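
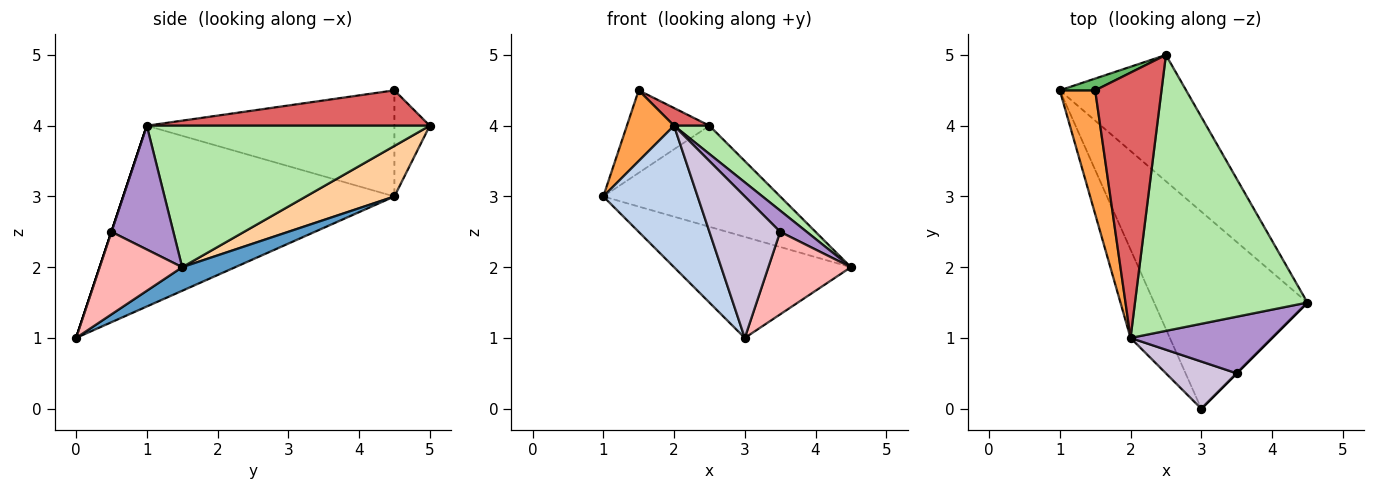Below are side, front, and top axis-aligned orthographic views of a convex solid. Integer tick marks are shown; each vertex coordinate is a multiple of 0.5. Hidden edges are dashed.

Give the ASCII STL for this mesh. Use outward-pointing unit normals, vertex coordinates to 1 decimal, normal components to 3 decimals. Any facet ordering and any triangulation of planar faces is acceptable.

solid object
 facet normal 0.136 0.452 -0.882
  outer loop
   vertex 3.0 0.0 1.0
   vertex 1.0 4.5 3.0
   vertex 4.5 1.5 2.0
  endloop
 endfacet
 facet normal -0.925 -0.322 -0.201
  outer loop
   vertex 2.0 1.0 4.0
   vertex 1.0 4.5 3.0
   vertex 3.0 0.0 1.0
  endloop
 endfacet
 facet normal -0.934 -0.178 0.311
  outer loop
   vertex 2.0 1.0 4.0
   vertex 1.5 4.5 4.5
   vertex 1.0 4.5 3.0
  endloop
 endfacet
 facet normal 0.298 0.596 -0.745
  outer loop
   vertex 2.5 5.0 4.0
   vertex 4.5 1.5 2.0
   vertex 1.0 4.5 3.0
  endloop
 endfacet
 facet normal -0.391 0.911 0.130
  outer loop
   vertex 2.5 5.0 4.0
   vertex 1.0 4.5 3.0
   vertex 1.5 4.5 4.5
  endloop
 endfacet
 facet normal 0.632 -0.079 0.771
  outer loop
   vertex 2.5 5.0 4.0
   vertex 2.0 1.0 4.0
   vertex 4.5 1.5 2.0
  endloop
 endfacet
 facet normal 0.470 -0.059 0.881
  outer loop
   vertex 2.5 5.0 4.0
   vertex 1.5 4.5 4.5
   vertex 2.0 1.0 4.0
  endloop
 endfacet
 facet normal 0.707 -0.707 0.000
  outer loop
   vertex 3.5 0.5 2.5
   vertex 3.0 0.0 1.0
   vertex 4.5 1.5 2.0
  endloop
 endfacet
 facet normal 0.634 -0.272 0.724
  outer loop
   vertex 3.5 0.5 2.5
   vertex 4.5 1.5 2.0
   vertex 2.0 1.0 4.0
  endloop
 endfacet
 facet normal 0.000 -0.949 0.316
  outer loop
   vertex 3.5 0.5 2.5
   vertex 2.0 1.0 4.0
   vertex 3.0 0.0 1.0
  endloop
 endfacet
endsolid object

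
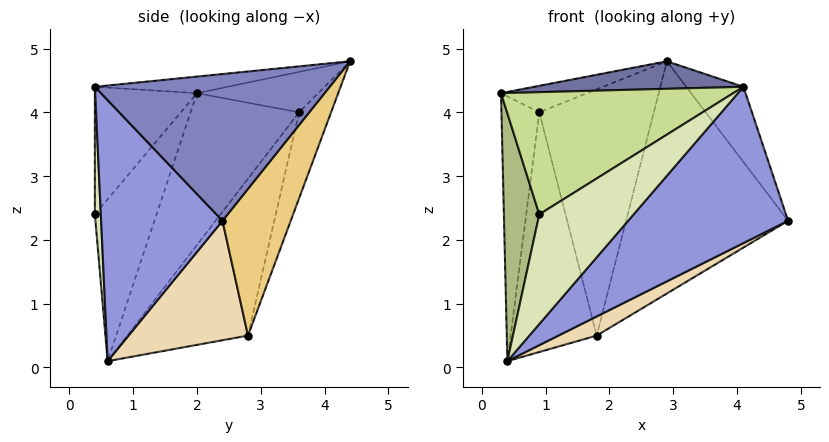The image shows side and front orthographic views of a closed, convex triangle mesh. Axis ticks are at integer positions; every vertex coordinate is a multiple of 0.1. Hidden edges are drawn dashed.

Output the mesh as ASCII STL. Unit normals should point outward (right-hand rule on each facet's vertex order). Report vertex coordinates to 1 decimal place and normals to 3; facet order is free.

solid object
 facet normal -0.077 -0.122 0.989
  outer loop
   vertex 4.1 0.4 4.4
   vertex 2.9 4.4 4.8
   vertex 0.3 2.0 4.3
  endloop
 endfacet
 facet normal 0.852 0.207 0.481
  outer loop
   vertex 4.1 0.4 4.4
   vertex 4.8 2.4 2.3
   vertex 2.9 4.4 4.8
  endloop
 endfacet
 facet normal 0.528 -0.696 -0.487
  outer loop
   vertex 4.1 0.4 4.4
   vertex 0.4 0.6 0.1
   vertex 4.8 2.4 2.3
  endloop
 endfacet
 facet normal -0.461 0.327 0.825
  outer loop
   vertex 0.9 3.6 4.0
   vertex 0.3 2.0 4.3
   vertex 2.9 4.4 4.8
  endloop
 endfacet
 facet normal -0.936 0.326 -0.131
  outer loop
   vertex 0.9 3.6 4.0
   vertex 0.4 0.6 0.1
   vertex 0.3 2.0 4.3
  endloop
 endfacet
 facet normal -0.858 -0.493 0.144
  outer loop
   vertex 0.9 0.4 2.4
   vertex 0.3 2.0 4.3
   vertex 0.4 0.6 0.1
  endloop
 endfacet
 facet normal -0.338 -0.770 0.541
  outer loop
   vertex 0.9 0.4 2.4
   vertex 4.1 0.4 4.4
   vertex 0.3 2.0 4.3
  endloop
 endfacet
 facet normal 0.062 -0.993 -0.100
  outer loop
   vertex 0.9 0.4 2.4
   vertex 0.4 0.6 0.1
   vertex 4.1 0.4 4.4
  endloop
 endfacet
 facet normal -0.259 0.925 -0.278
  outer loop
   vertex 1.8 2.8 0.5
   vertex 0.9 3.6 4.0
   vertex 2.9 4.4 4.8
  endloop
 endfacet
 facet normal -0.770 0.549 -0.324
  outer loop
   vertex 1.8 2.8 0.5
   vertex 0.4 0.6 0.1
   vertex 0.9 3.6 4.0
  endloop
 endfacet
 facet normal 0.355 0.843 -0.404
  outer loop
   vertex 1.8 2.8 0.5
   vertex 2.9 4.4 4.8
   vertex 4.8 2.4 2.3
  endloop
 endfacet
 facet normal 0.492 -0.158 -0.856
  outer loop
   vertex 1.8 2.8 0.5
   vertex 4.8 2.4 2.3
   vertex 0.4 0.6 0.1
  endloop
 endfacet
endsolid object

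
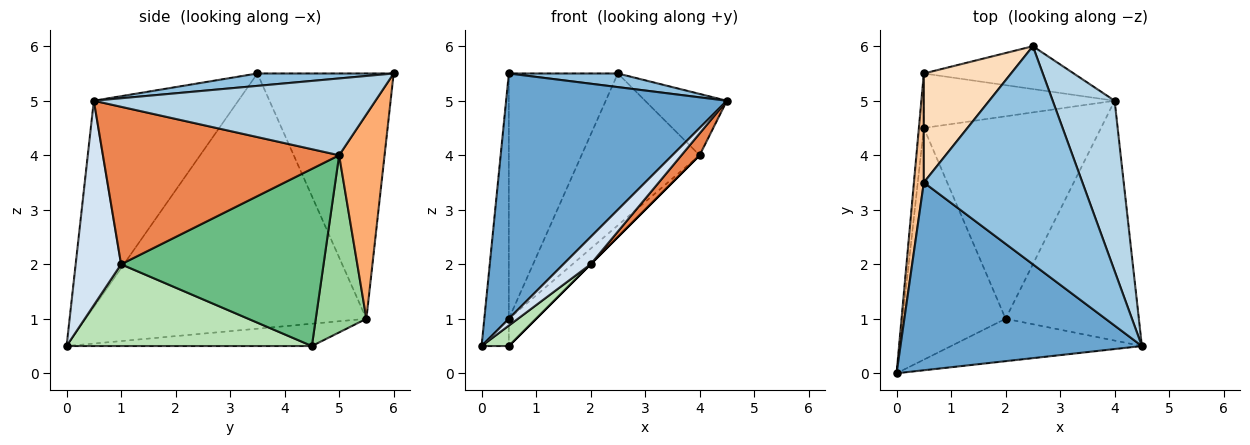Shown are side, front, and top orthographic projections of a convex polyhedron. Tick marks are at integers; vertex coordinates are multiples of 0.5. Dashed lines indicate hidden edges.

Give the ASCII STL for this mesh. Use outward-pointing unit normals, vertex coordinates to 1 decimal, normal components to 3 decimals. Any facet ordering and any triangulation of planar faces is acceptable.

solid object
 facet normal -0.461 -0.705 0.539
  outer loop
   vertex 0.5 3.5 5.5
   vertex 0.0 0.0 0.5
   vertex 4.5 0.5 5.0
  endloop
 endfacet
 facet normal 0.078 -0.062 0.995
  outer loop
   vertex 0.5 3.5 5.5
   vertex 4.5 0.5 5.0
   vertex 2.5 6.0 5.5
  endloop
 endfacet
 facet normal 0.759 0.220 0.612
  outer loop
   vertex 4.0 5.0 4.0
   vertex 2.5 6.0 5.5
   vertex 4.5 0.5 5.0
  endloop
 endfacet
 facet normal 0.669 -0.402 -0.625
  outer loop
   vertex 2.0 1.0 2.0
   vertex 4.5 0.5 5.0
   vertex 0.0 0.0 0.5
  endloop
 endfacet
 facet normal 0.762 -0.059 -0.645
  outer loop
   vertex 2.0 1.0 2.0
   vertex 4.0 5.0 4.0
   vertex 4.5 0.5 5.0
  endloop
 endfacet
 facet normal 0.347 0.903 -0.255
  outer loop
   vertex 0.5 5.5 1.0
   vertex 2.5 6.0 5.5
   vertex 4.0 5.0 4.0
  endloop
 endfacet
 facet normal -0.995 0.087 0.039
  outer loop
   vertex 0.5 5.5 1.0
   vertex 0.0 0.0 0.5
   vertex 0.5 3.5 5.5
  endloop
 endfacet
 facet normal -0.752 0.602 0.268
  outer loop
   vertex 0.5 5.5 1.0
   vertex 0.5 3.5 5.5
   vertex 2.5 6.0 5.5
  endloop
 endfacet
 facet normal 0.707 0.000 -0.707
  outer loop
   vertex 0.5 4.5 0.5
   vertex 4.0 5.0 4.0
   vertex 2.0 1.0 2.0
  endloop
 endfacet
 facet normal 0.639 0.344 -0.688
  outer loop
   vertex 0.5 4.5 0.5
   vertex 0.5 5.5 1.0
   vertex 4.0 5.0 4.0
  endloop
 endfacet
 facet normal 0.620 -0.069 -0.781
  outer loop
   vertex 0.5 4.5 0.5
   vertex 2.0 1.0 2.0
   vertex 0.0 0.0 0.5
  endloop
 endfacet
 facet normal -0.970 0.108 -0.216
  outer loop
   vertex 0.5 4.5 0.5
   vertex 0.0 0.0 0.5
   vertex 0.5 5.5 1.0
  endloop
 endfacet
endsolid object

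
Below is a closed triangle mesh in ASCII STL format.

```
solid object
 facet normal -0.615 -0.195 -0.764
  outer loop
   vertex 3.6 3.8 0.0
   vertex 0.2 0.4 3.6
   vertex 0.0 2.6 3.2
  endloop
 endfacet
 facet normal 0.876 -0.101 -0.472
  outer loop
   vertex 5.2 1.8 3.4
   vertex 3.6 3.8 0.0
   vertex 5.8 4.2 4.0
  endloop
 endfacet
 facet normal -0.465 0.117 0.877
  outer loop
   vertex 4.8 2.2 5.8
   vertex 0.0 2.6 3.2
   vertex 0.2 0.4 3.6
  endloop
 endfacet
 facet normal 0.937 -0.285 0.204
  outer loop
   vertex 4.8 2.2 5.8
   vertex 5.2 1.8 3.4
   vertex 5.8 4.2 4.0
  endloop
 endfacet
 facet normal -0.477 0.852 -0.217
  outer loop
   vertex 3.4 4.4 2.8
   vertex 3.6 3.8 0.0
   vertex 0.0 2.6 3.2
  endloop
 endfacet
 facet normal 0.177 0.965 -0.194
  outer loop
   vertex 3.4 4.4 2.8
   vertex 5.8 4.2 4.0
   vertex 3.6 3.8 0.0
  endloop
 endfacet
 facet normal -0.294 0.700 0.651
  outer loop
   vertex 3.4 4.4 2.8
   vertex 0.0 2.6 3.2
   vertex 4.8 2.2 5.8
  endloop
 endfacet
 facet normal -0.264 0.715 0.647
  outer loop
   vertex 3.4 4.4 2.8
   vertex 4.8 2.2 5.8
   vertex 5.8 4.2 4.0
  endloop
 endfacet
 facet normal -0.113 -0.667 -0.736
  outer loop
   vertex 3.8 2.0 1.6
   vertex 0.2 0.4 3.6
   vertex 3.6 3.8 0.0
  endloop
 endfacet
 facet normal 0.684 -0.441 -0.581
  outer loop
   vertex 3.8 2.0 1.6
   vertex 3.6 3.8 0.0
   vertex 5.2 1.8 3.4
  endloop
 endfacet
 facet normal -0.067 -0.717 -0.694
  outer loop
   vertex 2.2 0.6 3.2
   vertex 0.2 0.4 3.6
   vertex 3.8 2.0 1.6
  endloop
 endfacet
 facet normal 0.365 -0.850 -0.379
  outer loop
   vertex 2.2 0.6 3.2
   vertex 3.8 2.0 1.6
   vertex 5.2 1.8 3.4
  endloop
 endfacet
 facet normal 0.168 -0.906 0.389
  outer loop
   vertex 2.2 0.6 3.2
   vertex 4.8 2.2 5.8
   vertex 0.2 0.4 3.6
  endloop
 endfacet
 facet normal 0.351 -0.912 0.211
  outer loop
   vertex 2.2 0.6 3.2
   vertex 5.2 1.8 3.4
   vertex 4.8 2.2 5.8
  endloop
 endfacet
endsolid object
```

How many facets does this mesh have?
14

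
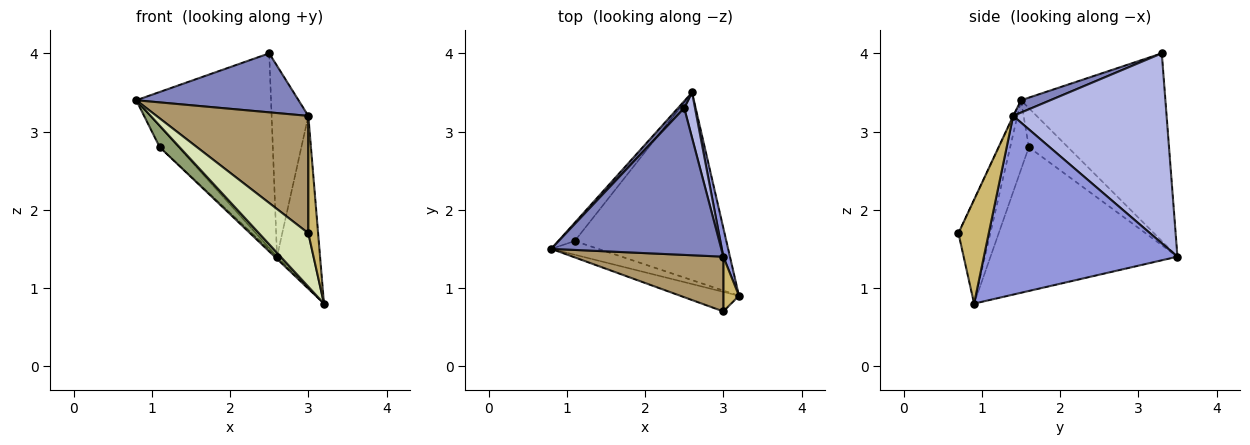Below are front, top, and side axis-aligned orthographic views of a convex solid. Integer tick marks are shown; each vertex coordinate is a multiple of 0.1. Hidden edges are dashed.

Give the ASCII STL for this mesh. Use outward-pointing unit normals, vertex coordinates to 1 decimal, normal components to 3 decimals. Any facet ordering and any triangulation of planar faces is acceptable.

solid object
 facet normal -0.731 0.682 0.024
  outer loop
   vertex 2.5 3.3 4.0
   vertex 2.6 3.5 1.4
   vertex 0.8 1.5 3.4
  endloop
 endfacet
 facet normal 0.067 -0.372 0.926
  outer loop
   vertex 3.0 1.4 3.2
   vertex 2.5 3.3 4.0
   vertex 0.8 1.5 3.4
  endloop
 endfacet
 facet normal 0.976 0.217 0.036
  outer loop
   vertex 3.0 1.4 3.2
   vertex 3.2 0.9 0.8
   vertex 2.6 3.5 1.4
  endloop
 endfacet
 facet normal 0.971 0.232 0.055
  outer loop
   vertex 3.0 1.4 3.2
   vertex 2.6 3.5 1.4
   vertex 2.5 3.3 4.0
  endloop
 endfacet
 facet normal -0.621 -0.661 -0.421
  outer loop
   vertex 1.1 1.6 2.8
   vertex 3.2 0.9 0.8
   vertex 0.8 1.5 3.4
  endloop
 endfacet
 facet normal -0.843 0.405 -0.354
  outer loop
   vertex 1.1 1.6 2.8
   vertex 0.8 1.5 3.4
   vertex 2.6 3.5 1.4
  endloop
 endfacet
 facet normal -0.688 0.009 -0.726
  outer loop
   vertex 1.1 1.6 2.8
   vertex 2.6 3.5 1.4
   vertex 3.2 0.9 0.8
  endloop
 endfacet
 facet normal -0.519 -0.803 -0.294
  outer loop
   vertex 3.0 0.7 1.7
   vertex 0.8 1.5 3.4
   vertex 3.2 0.9 0.8
  endloop
 endfacet
 facet normal -0.003 -0.906 0.423
  outer loop
   vertex 3.0 0.7 1.7
   vertex 3.0 1.4 3.2
   vertex 0.8 1.5 3.4
  endloop
 endfacet
 facet normal 0.942 -0.304 0.142
  outer loop
   vertex 3.0 0.7 1.7
   vertex 3.2 0.9 0.8
   vertex 3.0 1.4 3.2
  endloop
 endfacet
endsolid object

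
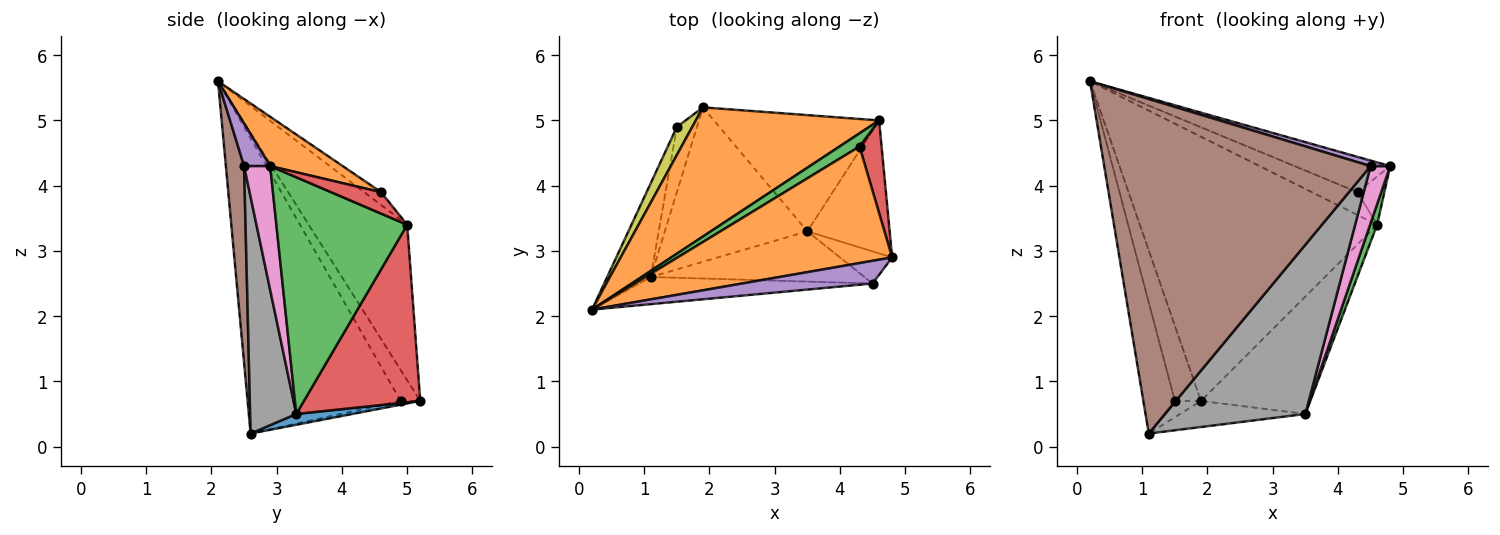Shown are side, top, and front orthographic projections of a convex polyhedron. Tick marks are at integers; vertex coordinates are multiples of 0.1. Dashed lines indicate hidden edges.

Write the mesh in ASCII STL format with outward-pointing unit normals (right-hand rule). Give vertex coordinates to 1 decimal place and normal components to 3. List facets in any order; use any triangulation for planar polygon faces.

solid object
 facet normal 0.074 0.166 -0.983
  outer loop
   vertex 3.5 3.3 0.5
   vertex 1.1 2.6 0.2
   vertex 1.9 5.2 0.7
  endloop
 endfacet
 facet normal -0.349 0.842 0.411
  outer loop
   vertex 4.6 5.0 3.4
   vertex 1.9 5.2 0.7
   vertex 0.2 2.1 5.6
  endloop
 endfacet
 facet normal 0.943 -0.051 -0.328
  outer loop
   vertex 4.6 5.0 3.4
   vertex 4.8 2.9 4.3
   vertex 3.5 3.3 0.5
  endloop
 endfacet
 facet normal 0.603 0.567 -0.561
  outer loop
   vertex 4.6 5.0 3.4
   vertex 3.5 3.3 0.5
   vertex 1.9 5.2 0.7
  endloop
 endfacet
 facet normal 0.301 -0.226 0.926
  outer loop
   vertex 4.5 2.5 4.3
   vertex 4.8 2.9 4.3
   vertex 0.2 2.1 5.6
  endloop
 endfacet
 facet normal 0.068 -0.994 -0.081
  outer loop
   vertex 4.5 2.5 4.3
   vertex 0.2 2.1 5.6
   vertex 1.1 2.6 0.2
  endloop
 endfacet
 facet normal 0.758 -0.569 -0.319
  outer loop
   vertex 4.5 2.5 4.3
   vertex 3.5 3.3 0.5
   vertex 4.8 2.9 4.3
  endloop
 endfacet
 facet normal 0.301 -0.914 -0.272
  outer loop
   vertex 4.5 2.5 4.3
   vertex 1.1 2.6 0.2
   vertex 3.5 3.3 0.5
  endloop
 endfacet
 facet normal -0.575 0.767 0.286
  outer loop
   vertex 1.5 4.9 0.7
   vertex 0.2 2.1 5.6
   vertex 1.9 5.2 0.7
  endloop
 endfacet
 facet normal -0.969 0.200 -0.143
  outer loop
   vertex 1.5 4.9 0.7
   vertex 1.1 2.6 0.2
   vertex 0.2 2.1 5.6
  endloop
 endfacet
 facet normal -0.179 0.239 -0.954
  outer loop
   vertex 1.5 4.9 0.7
   vertex 1.9 5.2 0.7
   vertex 1.1 2.6 0.2
  endloop
 endfacet
 facet normal 0.215 0.283 0.935
  outer loop
   vertex 4.3 4.6 3.9
   vertex 0.2 2.1 5.6
   vertex 4.8 2.9 4.3
  endloop
 endfacet
 facet normal -0.305 0.825 0.477
  outer loop
   vertex 4.3 4.6 3.9
   vertex 4.6 5.0 3.4
   vertex 0.2 2.1 5.6
  endloop
 endfacet
 facet normal 0.653 0.350 0.672
  outer loop
   vertex 4.3 4.6 3.9
   vertex 4.8 2.9 4.3
   vertex 4.6 5.0 3.4
  endloop
 endfacet
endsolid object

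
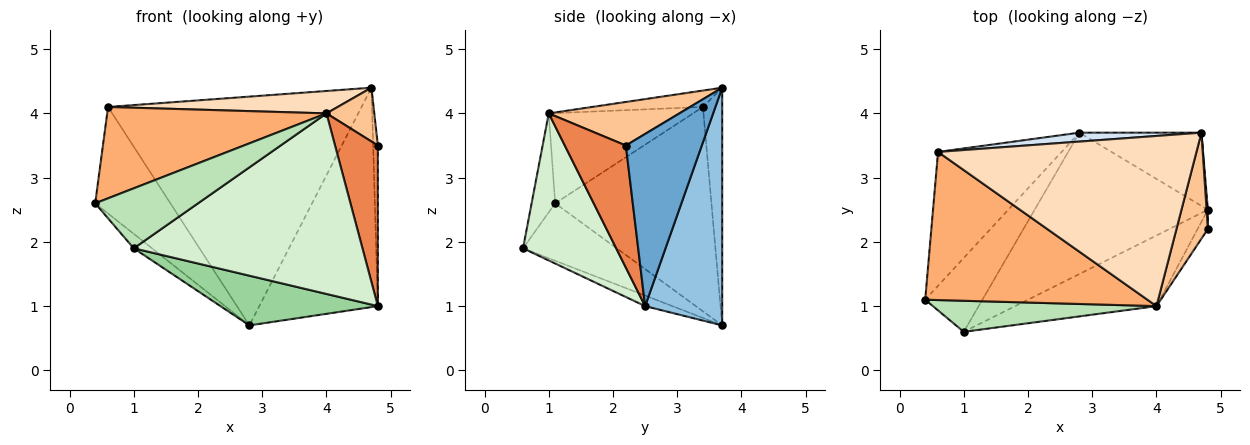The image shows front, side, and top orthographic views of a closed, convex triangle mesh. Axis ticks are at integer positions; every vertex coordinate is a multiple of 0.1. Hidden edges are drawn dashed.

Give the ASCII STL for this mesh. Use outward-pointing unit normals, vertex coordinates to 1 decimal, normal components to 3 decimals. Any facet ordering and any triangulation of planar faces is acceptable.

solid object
 facet normal 0.998 0.062 0.007
  outer loop
   vertex 4.8 2.5 1.0
   vertex 4.7 3.7 4.4
   vertex 4.8 2.2 3.5
  endloop
 endfacet
 facet normal 0.525 0.807 -0.270
  outer loop
   vertex 4.8 2.5 1.0
   vertex 2.8 3.7 0.7
   vertex 4.7 3.7 4.4
  endloop
 endfacet
 facet normal -0.791 0.381 -0.478
  outer loop
   vertex 0.6 3.4 4.1
   vertex 2.8 3.7 0.7
   vertex 0.4 1.1 2.6
  endloop
 endfacet
 facet normal -0.076 0.996 0.039
  outer loop
   vertex 0.6 3.4 4.1
   vertex 4.7 3.7 4.4
   vertex 2.8 3.7 0.7
  endloop
 endfacet
 facet normal 0.817 -0.573 -0.069
  outer loop
   vertex 4.0 1.0 4.0
   vertex 4.8 2.5 1.0
   vertex 4.8 2.2 3.5
  endloop
 endfacet
 facet normal -0.327 -0.496 0.804
  outer loop
   vertex 4.0 1.0 4.0
   vertex 0.6 3.4 4.1
   vertex 0.4 1.1 2.6
  endloop
 endfacet
 facet normal 0.777 -0.285 0.561
  outer loop
   vertex 4.0 1.0 4.0
   vertex 4.8 2.2 3.5
   vertex 4.7 3.7 4.4
  endloop
 endfacet
 facet normal -0.063 -0.130 0.989
  outer loop
   vertex 4.0 1.0 4.0
   vertex 4.7 3.7 4.4
   vertex 0.6 3.4 4.1
  endloop
 endfacet
 facet normal -0.702 0.137 -0.699
  outer loop
   vertex 1.0 0.6 1.9
   vertex 0.4 1.1 2.6
   vertex 2.8 3.7 0.7
  endloop
 endfacet
 facet normal -0.057 -0.331 -0.942
  outer loop
   vertex 1.0 0.6 1.9
   vertex 2.8 3.7 0.7
   vertex 4.8 2.5 1.0
  endloop
 endfacet
 facet normal -0.199 -0.870 0.451
  outer loop
   vertex 1.0 0.6 1.9
   vertex 4.0 1.0 4.0
   vertex 0.4 1.1 2.6
  endloop
 endfacet
 facet normal 0.355 -0.871 -0.341
  outer loop
   vertex 1.0 0.6 1.9
   vertex 4.8 2.5 1.0
   vertex 4.0 1.0 4.0
  endloop
 endfacet
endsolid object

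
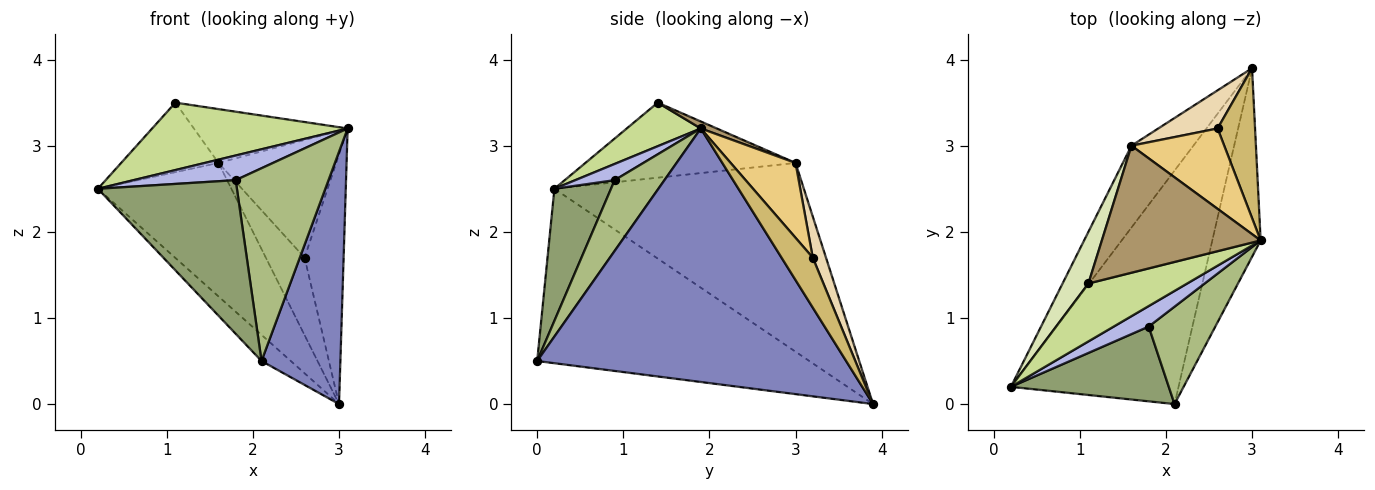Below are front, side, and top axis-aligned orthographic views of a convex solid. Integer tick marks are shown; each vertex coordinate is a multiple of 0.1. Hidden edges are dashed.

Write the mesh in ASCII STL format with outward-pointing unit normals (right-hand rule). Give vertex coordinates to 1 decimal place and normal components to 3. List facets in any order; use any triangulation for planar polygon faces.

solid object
 facet normal -0.719 0.077 -0.691
  outer loop
   vertex 2.1 0.0 0.5
   vertex 0.2 0.2 2.5
   vertex 3.0 3.9 0.0
  endloop
 endfacet
 facet normal 0.953 -0.243 -0.182
  outer loop
   vertex 2.1 0.0 0.5
   vertex 3.0 3.9 0.0
   vertex 3.1 1.9 3.2
  endloop
 endfacet
 facet normal -0.847 0.453 -0.278
  outer loop
   vertex 1.6 3.0 2.8
   vertex 3.0 3.9 0.0
   vertex 0.2 0.2 2.5
  endloop
 endfacet
 facet normal 0.284 -0.737 0.613
  outer loop
   vertex 1.8 0.9 2.6
   vertex 3.1 1.9 3.2
   vertex 0.2 0.2 2.5
  endloop
 endfacet
 facet normal 0.344 -0.844 0.411
  outer loop
   vertex 1.8 0.9 2.6
   vertex 0.2 0.2 2.5
   vertex 2.1 0.0 0.5
  endloop
 endfacet
 facet normal 0.432 -0.805 0.407
  outer loop
   vertex 1.8 0.9 2.6
   vertex 2.1 0.0 0.5
   vertex 3.1 1.9 3.2
  endloop
 endfacet
 facet normal 0.276 -0.729 0.626
  outer loop
   vertex 1.1 1.4 3.5
   vertex 0.2 0.2 2.5
   vertex 3.1 1.9 3.2
  endloop
 endfacet
 facet normal -0.866 0.401 0.298
  outer loop
   vertex 1.1 1.4 3.5
   vertex 1.6 3.0 2.8
   vertex 0.2 0.2 2.5
  endloop
 endfacet
 facet normal 0.041 0.390 0.920
  outer loop
   vertex 1.1 1.4 3.5
   vertex 3.1 1.9 3.2
   vertex 1.6 3.0 2.8
  endloop
 endfacet
 facet normal 0.566 0.707 0.424
  outer loop
   vertex 2.6 3.2 1.7
   vertex 3.1 1.9 3.2
   vertex 3.0 3.9 0.0
  endloop
 endfacet
 facet normal 0.414 0.752 0.513
  outer loop
   vertex 2.6 3.2 1.7
   vertex 1.6 3.0 2.8
   vertex 3.1 1.9 3.2
  endloop
 endfacet
 facet normal 0.293 0.858 0.422
  outer loop
   vertex 2.6 3.2 1.7
   vertex 3.0 3.9 0.0
   vertex 1.6 3.0 2.8
  endloop
 endfacet
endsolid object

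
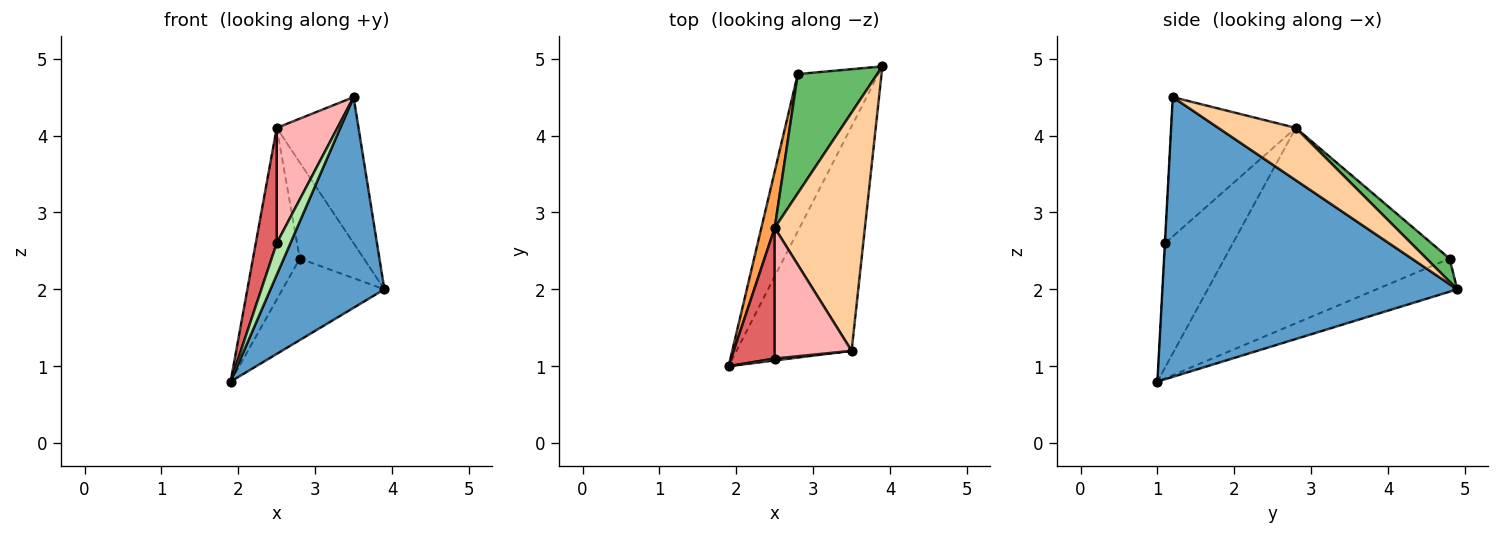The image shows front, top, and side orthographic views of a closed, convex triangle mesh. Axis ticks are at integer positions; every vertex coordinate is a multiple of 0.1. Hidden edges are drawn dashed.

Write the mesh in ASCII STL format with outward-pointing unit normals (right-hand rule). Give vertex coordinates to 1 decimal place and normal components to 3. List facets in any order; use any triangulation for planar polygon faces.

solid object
 facet normal 0.871 -0.336 -0.358
  outer loop
   vertex 3.5 1.2 4.5
   vertex 1.9 1.0 0.8
   vertex 3.9 4.9 2.0
  endloop
 endfacet
 facet normal -0.343 0.432 -0.834
  outer loop
   vertex 2.8 4.8 2.4
   vertex 3.9 4.9 2.0
   vertex 1.9 1.0 0.8
  endloop
 endfacet
 facet normal -0.977 0.203 0.067
  outer loop
   vertex 2.5 2.8 4.1
   vertex 2.8 4.8 2.4
   vertex 1.9 1.0 0.8
  endloop
 endfacet
 facet normal 0.444 0.468 0.764
  outer loop
   vertex 2.5 2.8 4.1
   vertex 3.5 1.2 4.5
   vertex 3.9 4.9 2.0
  endloop
 endfacet
 facet normal 0.220 0.612 0.759
  outer loop
   vertex 2.5 2.8 4.1
   vertex 3.9 4.9 2.0
   vertex 2.8 4.8 2.4
  endloop
 endfacet
 facet normal -0.015 -0.998 0.060
  outer loop
   vertex 2.5 1.1 2.6
   vertex 1.9 1.0 0.8
   vertex 3.5 1.2 4.5
  endloop
 endfacet
 facet normal -0.906 -0.280 0.318
  outer loop
   vertex 2.5 1.1 2.6
   vertex 2.5 2.8 4.1
   vertex 1.9 1.0 0.8
  endloop
 endfacet
 facet normal -0.805 -0.392 0.445
  outer loop
   vertex 2.5 1.1 2.6
   vertex 3.5 1.2 4.5
   vertex 2.5 2.8 4.1
  endloop
 endfacet
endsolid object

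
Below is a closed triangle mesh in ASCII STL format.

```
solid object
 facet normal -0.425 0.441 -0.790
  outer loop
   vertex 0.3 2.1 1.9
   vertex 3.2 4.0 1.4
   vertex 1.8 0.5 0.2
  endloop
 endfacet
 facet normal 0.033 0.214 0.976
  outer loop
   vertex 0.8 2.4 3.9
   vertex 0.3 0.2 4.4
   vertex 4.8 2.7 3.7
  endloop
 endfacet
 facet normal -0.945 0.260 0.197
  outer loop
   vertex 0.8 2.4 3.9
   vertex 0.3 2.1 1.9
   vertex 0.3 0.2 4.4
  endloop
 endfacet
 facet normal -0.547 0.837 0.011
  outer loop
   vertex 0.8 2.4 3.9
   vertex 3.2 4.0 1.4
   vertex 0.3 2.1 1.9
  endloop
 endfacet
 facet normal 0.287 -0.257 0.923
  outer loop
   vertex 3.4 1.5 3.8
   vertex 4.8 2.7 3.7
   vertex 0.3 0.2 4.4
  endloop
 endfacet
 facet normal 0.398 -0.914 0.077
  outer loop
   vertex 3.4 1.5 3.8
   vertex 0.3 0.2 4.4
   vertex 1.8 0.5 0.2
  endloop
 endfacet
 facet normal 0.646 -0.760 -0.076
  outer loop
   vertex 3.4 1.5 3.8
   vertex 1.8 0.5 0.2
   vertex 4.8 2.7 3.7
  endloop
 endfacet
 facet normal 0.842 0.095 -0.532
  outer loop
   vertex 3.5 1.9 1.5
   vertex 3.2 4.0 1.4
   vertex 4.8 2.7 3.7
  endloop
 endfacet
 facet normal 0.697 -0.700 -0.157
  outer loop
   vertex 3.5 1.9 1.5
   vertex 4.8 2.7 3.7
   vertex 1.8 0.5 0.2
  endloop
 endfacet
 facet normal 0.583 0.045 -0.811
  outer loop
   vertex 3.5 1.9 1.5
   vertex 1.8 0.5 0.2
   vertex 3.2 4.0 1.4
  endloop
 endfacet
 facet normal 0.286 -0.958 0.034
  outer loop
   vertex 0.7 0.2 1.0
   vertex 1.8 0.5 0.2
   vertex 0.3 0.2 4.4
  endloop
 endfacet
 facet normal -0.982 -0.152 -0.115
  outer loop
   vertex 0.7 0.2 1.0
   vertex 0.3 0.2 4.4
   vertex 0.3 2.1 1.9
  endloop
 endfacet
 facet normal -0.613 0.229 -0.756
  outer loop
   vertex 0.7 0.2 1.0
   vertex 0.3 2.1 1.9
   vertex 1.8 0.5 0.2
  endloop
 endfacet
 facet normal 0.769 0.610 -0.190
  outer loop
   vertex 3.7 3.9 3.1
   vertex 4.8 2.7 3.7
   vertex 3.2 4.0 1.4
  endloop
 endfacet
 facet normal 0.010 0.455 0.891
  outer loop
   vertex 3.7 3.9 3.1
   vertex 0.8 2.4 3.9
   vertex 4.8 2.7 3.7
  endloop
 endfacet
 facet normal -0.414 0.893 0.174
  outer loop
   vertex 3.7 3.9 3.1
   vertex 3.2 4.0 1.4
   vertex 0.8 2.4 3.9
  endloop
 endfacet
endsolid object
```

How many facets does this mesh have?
16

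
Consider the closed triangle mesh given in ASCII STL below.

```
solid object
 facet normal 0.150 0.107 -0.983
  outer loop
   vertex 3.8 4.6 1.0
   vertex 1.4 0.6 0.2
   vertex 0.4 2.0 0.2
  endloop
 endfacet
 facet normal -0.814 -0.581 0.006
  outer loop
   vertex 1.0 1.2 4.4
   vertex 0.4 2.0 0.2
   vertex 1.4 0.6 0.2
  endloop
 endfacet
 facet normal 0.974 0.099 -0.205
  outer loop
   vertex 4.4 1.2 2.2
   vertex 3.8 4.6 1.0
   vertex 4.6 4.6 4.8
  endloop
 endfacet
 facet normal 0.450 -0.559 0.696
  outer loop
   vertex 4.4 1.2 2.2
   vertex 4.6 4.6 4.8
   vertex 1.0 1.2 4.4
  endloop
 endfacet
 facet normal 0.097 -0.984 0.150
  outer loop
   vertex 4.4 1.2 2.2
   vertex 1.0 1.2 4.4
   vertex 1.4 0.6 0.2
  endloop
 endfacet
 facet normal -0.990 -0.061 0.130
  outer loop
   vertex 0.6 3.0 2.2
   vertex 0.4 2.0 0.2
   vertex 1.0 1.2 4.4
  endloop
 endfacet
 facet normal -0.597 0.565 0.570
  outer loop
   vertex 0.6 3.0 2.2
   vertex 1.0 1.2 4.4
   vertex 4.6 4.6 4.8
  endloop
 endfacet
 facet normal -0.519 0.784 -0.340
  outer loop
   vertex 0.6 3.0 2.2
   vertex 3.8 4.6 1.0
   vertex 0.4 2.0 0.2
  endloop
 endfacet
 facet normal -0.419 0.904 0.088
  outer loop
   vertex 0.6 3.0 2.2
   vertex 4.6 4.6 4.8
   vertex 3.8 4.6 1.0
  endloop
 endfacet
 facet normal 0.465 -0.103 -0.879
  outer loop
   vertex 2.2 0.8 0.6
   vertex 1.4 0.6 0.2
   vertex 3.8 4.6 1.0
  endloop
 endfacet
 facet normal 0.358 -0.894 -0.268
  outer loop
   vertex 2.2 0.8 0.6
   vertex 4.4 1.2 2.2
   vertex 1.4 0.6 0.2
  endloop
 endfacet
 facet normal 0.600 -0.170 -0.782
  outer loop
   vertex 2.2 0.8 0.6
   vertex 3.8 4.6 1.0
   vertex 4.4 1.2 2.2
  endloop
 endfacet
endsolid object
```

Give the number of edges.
18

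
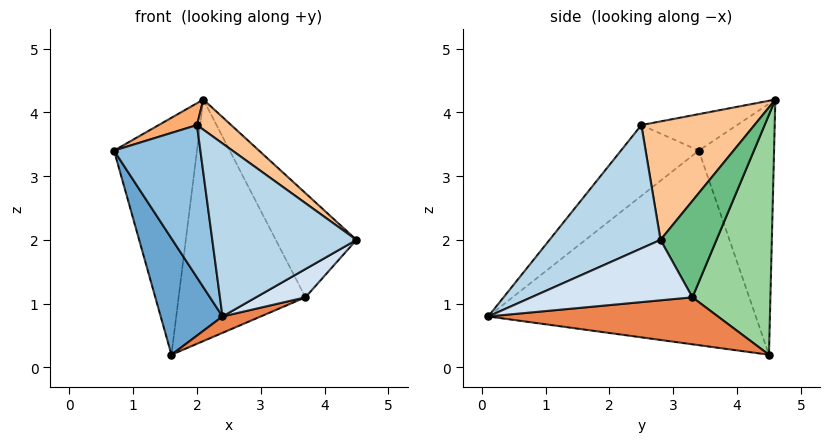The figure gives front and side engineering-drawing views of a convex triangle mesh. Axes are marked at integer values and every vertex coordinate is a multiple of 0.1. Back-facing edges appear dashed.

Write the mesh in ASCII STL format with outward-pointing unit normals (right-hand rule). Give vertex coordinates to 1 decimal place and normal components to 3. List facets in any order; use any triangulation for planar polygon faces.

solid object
 facet normal -0.919 -0.212 -0.332
  outer loop
   vertex 1.6 4.5 0.2
   vertex 2.4 0.1 0.8
   vertex 0.7 3.4 3.4
  endloop
 endfacet
 facet normal -0.598 -0.663 0.451
  outer loop
   vertex 2.0 2.5 3.8
   vertex 0.7 3.4 3.4
   vertex 2.4 0.1 0.8
  endloop
 endfacet
 facet normal 0.496 -0.644 0.582
  outer loop
   vertex 2.0 2.5 3.8
   vertex 2.4 0.1 0.8
   vertex 4.5 2.8 2.0
  endloop
 endfacet
 facet normal 0.672 -0.206 -0.712
  outer loop
   vertex 3.7 3.3 1.1
   vertex 4.5 2.8 2.0
   vertex 2.4 0.1 0.8
  endloop
 endfacet
 facet normal 0.364 -0.061 -0.930
  outer loop
   vertex 3.7 3.3 1.1
   vertex 2.4 0.1 0.8
   vertex 1.6 4.5 0.2
  endloop
 endfacet
 facet normal -0.387 -0.155 0.909
  outer loop
   vertex 2.1 4.6 4.2
   vertex 0.7 3.4 3.4
   vertex 2.0 2.5 3.8
  endloop
 endfacet
 facet normal 0.589 -0.178 0.788
  outer loop
   vertex 2.1 4.6 4.2
   vertex 2.0 2.5 3.8
   vertex 4.5 2.8 2.0
  endloop
 endfacet
 facet normal -0.671 0.739 0.065
  outer loop
   vertex 2.1 4.6 4.2
   vertex 1.6 4.5 0.2
   vertex 0.7 3.4 3.4
  endloop
 endfacet
 facet normal 0.569 0.821 -0.050
  outer loop
   vertex 2.1 4.6 4.2
   vertex 4.5 2.8 2.0
   vertex 3.7 3.3 1.1
  endloop
 endfacet
 facet normal 0.522 0.849 -0.086
  outer loop
   vertex 2.1 4.6 4.2
   vertex 3.7 3.3 1.1
   vertex 1.6 4.5 0.2
  endloop
 endfacet
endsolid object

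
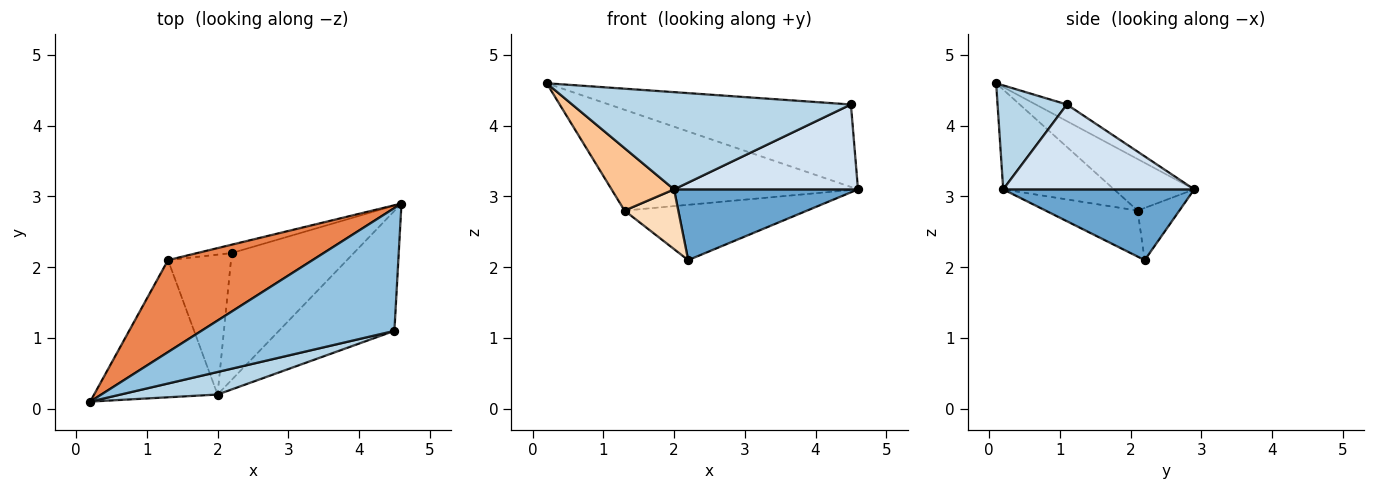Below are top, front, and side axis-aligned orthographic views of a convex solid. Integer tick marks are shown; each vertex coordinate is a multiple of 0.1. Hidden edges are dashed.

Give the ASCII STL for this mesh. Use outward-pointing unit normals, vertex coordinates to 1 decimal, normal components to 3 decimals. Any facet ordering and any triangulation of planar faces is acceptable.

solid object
 facet normal 0.451 -0.435 -0.779
  outer loop
   vertex 2.0 0.2 3.1
   vertex 2.2 2.2 2.1
   vertex 4.6 2.9 3.1
  endloop
 endfacet
 facet normal -0.072 0.556 0.828
  outer loop
   vertex 4.5 1.1 4.3
   vertex 4.6 2.9 3.1
   vertex 0.2 0.1 4.6
  endloop
 endfacet
 facet normal 0.235 -0.947 0.219
  outer loop
   vertex 4.5 1.1 4.3
   vertex 0.2 0.1 4.6
   vertex 2.0 0.2 3.1
  endloop
 endfacet
 facet normal 0.514 -0.495 -0.700
  outer loop
   vertex 4.5 1.1 4.3
   vertex 2.0 0.2 3.1
   vertex 4.6 2.9 3.1
  endloop
 endfacet
 facet normal -0.234 0.718 0.655
  outer loop
   vertex 1.3 2.1 2.8
   vertex 0.2 0.1 4.6
   vertex 4.6 2.9 3.1
  endloop
 endfacet
 facet normal -0.221 0.964 -0.146
  outer loop
   vertex 1.3 2.1 2.8
   vertex 4.6 2.9 3.1
   vertex 2.2 2.2 2.1
  endloop
 endfacet
 facet normal -0.592 -0.334 -0.733
  outer loop
   vertex 1.3 2.1 2.8
   vertex 2.0 0.2 3.1
   vertex 0.2 0.1 4.6
  endloop
 endfacet
 facet normal -0.558 -0.326 -0.763
  outer loop
   vertex 1.3 2.1 2.8
   vertex 2.2 2.2 2.1
   vertex 2.0 0.2 3.1
  endloop
 endfacet
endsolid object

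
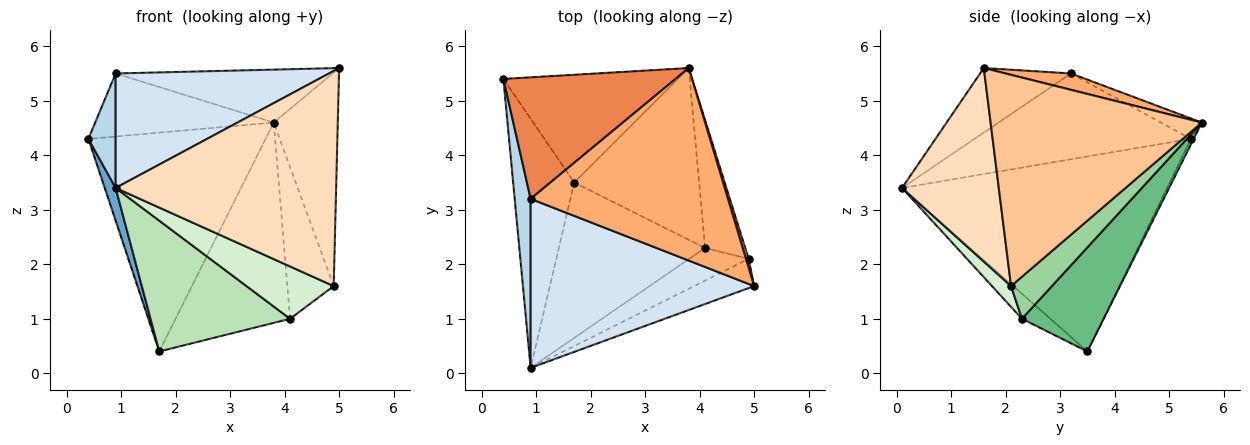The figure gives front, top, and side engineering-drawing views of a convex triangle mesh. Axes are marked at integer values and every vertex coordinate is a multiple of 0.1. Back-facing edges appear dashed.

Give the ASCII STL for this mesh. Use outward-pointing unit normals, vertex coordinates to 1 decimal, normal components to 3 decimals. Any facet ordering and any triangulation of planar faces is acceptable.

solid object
 facet normal -0.954 -0.039 -0.299
  outer loop
   vertex 1.7 3.5 0.4
   vertex 0.9 0.1 3.4
   vertex 0.4 5.4 4.3
  endloop
 endfacet
 facet normal -0.014 0.897 -0.442
  outer loop
   vertex 3.8 5.6 4.6
   vertex 1.7 3.5 0.4
   vertex 0.4 5.4 4.3
  endloop
 endfacet
 facet normal -0.976 -0.123 0.181
  outer loop
   vertex 0.9 3.2 5.5
   vertex 0.4 5.4 4.3
   vertex 0.9 0.1 3.4
  endloop
 endfacet
 facet normal -0.233 -0.545 0.805
  outer loop
   vertex 0.9 3.2 5.5
   vertex 0.9 0.1 3.4
   vertex 5.0 1.6 5.6
  endloop
 endfacet
 facet normal -0.105 0.458 0.883
  outer loop
   vertex 0.9 3.2 5.5
   vertex 3.8 5.6 4.6
   vertex 0.4 5.4 4.3
  endloop
 endfacet
 facet normal 0.080 0.264 0.961
  outer loop
   vertex 0.9 3.2 5.5
   vertex 5.0 1.6 5.6
   vertex 3.8 5.6 4.6
  endloop
 endfacet
 facet normal 0.957 0.290 0.012
  outer loop
   vertex 4.9 2.1 1.6
   vertex 3.8 5.6 4.6
   vertex 5.0 1.6 5.6
  endloop
 endfacet
 facet normal 0.399 -0.909 -0.124
  outer loop
   vertex 4.9 2.1 1.6
   vertex 5.0 1.6 5.6
   vertex 0.9 0.1 3.4
  endloop
 endfacet
 facet normal 0.477 0.667 -0.572
  outer loop
   vertex 4.1 2.3 1.0
   vertex 1.7 3.5 0.4
   vertex 3.8 5.6 4.6
  endloop
 endfacet
 facet normal 0.559 0.634 -0.534
  outer loop
   vertex 4.1 2.3 1.0
   vertex 3.8 5.6 4.6
   vertex 4.9 2.1 1.6
  endloop
 endfacet
 facet normal -0.130 -0.639 -0.758
  outer loop
   vertex 4.1 2.3 1.0
   vertex 0.9 0.1 3.4
   vertex 1.7 3.5 0.4
  endloop
 endfacet
 facet normal 0.182 -0.834 -0.521
  outer loop
   vertex 4.1 2.3 1.0
   vertex 4.9 2.1 1.6
   vertex 0.9 0.1 3.4
  endloop
 endfacet
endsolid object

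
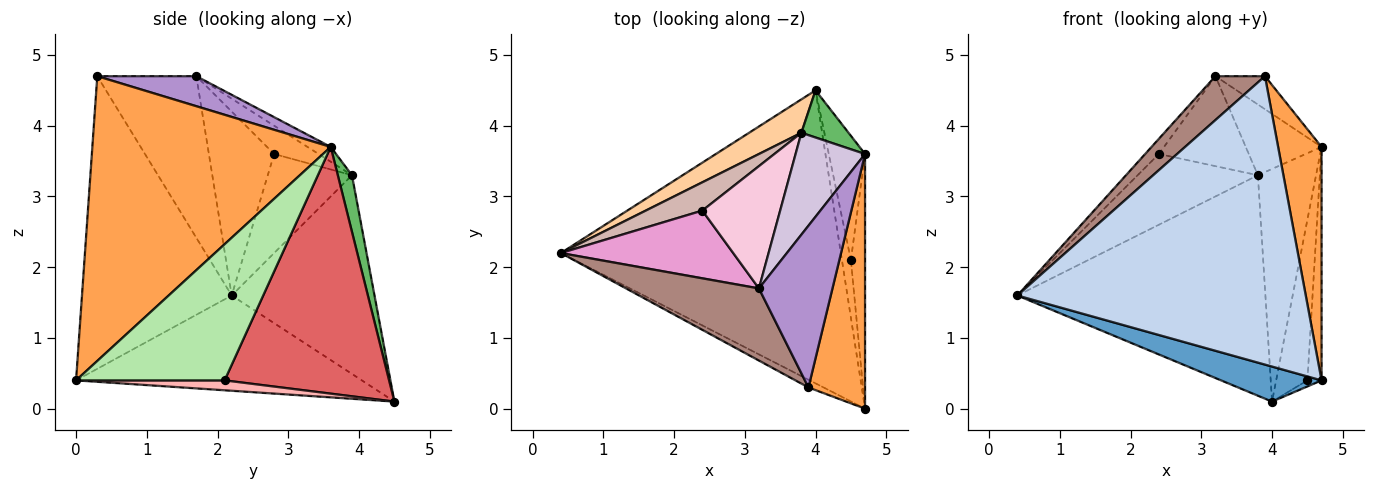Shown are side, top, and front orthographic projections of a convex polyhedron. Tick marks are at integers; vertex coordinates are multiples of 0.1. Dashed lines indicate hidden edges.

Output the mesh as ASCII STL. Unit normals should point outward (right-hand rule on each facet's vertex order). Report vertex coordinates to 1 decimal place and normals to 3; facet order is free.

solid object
 facet normal -0.320 -0.113 -0.941
  outer loop
   vertex 4.0 4.5 0.1
   vertex 4.7 0.0 0.4
   vertex 0.4 2.2 1.6
  endloop
 endfacet
 facet normal -0.461 -0.887 -0.024
  outer loop
   vertex 3.9 0.3 4.7
   vertex 0.4 2.2 1.6
   vertex 4.7 0.0 0.4
  endloop
 endfacet
 facet normal 0.966 -0.176 0.192
  outer loop
   vertex 3.9 0.3 4.7
   vertex 4.7 0.0 0.4
   vertex 4.7 3.6 3.7
  endloop
 endfacet
 facet normal -0.495 0.859 0.130
  outer loop
   vertex 3.8 3.9 3.3
   vertex 4.0 4.5 0.1
   vertex 0.4 2.2 1.6
  endloop
 endfacet
 facet normal 0.232 0.953 0.193
  outer loop
   vertex 3.8 3.9 3.3
   vertex 4.7 3.6 3.7
   vertex 4.0 4.5 0.1
  endloop
 endfacet
 facet normal 0.990 0.094 -0.103
  outer loop
   vertex 4.5 2.1 0.4
   vertex 4.7 3.6 3.7
   vertex 4.7 0.0 0.4
  endloop
 endfacet
 facet normal 0.972 0.185 -0.143
  outer loop
   vertex 4.5 2.1 0.4
   vertex 4.0 4.5 0.1
   vertex 4.7 3.6 3.7
  endloop
 endfacet
 facet normal 0.740 0.070 -0.669
  outer loop
   vertex 4.5 2.1 0.4
   vertex 4.7 0.0 0.4
   vertex 4.0 4.5 0.1
  endloop
 endfacet
 facet normal 0.371 0.186 0.910
  outer loop
   vertex 3.2 1.7 4.7
   vertex 3.9 0.3 4.7
   vertex 4.7 3.6 3.7
  endloop
 endfacet
 facet normal -0.172 0.562 0.809
  outer loop
   vertex 3.2 1.7 4.7
   vertex 4.7 3.6 3.7
   vertex 3.8 3.9 3.3
  endloop
 endfacet
 facet normal -0.720 -0.360 0.593
  outer loop
   vertex 3.2 1.7 4.7
   vertex 0.4 2.2 1.6
   vertex 3.9 0.3 4.7
  endloop
 endfacet
 facet normal -0.545 0.778 0.311
  outer loop
   vertex 2.4 2.8 3.6
   vertex 3.8 3.9 3.3
   vertex 0.4 2.2 1.6
  endloop
 endfacet
 facet normal -0.721 0.151 0.676
  outer loop
   vertex 2.4 2.8 3.6
   vertex 0.4 2.2 1.6
   vertex 3.2 1.7 4.7
  endloop
 endfacet
 facet normal -0.281 0.569 0.773
  outer loop
   vertex 2.4 2.8 3.6
   vertex 3.2 1.7 4.7
   vertex 3.8 3.9 3.3
  endloop
 endfacet
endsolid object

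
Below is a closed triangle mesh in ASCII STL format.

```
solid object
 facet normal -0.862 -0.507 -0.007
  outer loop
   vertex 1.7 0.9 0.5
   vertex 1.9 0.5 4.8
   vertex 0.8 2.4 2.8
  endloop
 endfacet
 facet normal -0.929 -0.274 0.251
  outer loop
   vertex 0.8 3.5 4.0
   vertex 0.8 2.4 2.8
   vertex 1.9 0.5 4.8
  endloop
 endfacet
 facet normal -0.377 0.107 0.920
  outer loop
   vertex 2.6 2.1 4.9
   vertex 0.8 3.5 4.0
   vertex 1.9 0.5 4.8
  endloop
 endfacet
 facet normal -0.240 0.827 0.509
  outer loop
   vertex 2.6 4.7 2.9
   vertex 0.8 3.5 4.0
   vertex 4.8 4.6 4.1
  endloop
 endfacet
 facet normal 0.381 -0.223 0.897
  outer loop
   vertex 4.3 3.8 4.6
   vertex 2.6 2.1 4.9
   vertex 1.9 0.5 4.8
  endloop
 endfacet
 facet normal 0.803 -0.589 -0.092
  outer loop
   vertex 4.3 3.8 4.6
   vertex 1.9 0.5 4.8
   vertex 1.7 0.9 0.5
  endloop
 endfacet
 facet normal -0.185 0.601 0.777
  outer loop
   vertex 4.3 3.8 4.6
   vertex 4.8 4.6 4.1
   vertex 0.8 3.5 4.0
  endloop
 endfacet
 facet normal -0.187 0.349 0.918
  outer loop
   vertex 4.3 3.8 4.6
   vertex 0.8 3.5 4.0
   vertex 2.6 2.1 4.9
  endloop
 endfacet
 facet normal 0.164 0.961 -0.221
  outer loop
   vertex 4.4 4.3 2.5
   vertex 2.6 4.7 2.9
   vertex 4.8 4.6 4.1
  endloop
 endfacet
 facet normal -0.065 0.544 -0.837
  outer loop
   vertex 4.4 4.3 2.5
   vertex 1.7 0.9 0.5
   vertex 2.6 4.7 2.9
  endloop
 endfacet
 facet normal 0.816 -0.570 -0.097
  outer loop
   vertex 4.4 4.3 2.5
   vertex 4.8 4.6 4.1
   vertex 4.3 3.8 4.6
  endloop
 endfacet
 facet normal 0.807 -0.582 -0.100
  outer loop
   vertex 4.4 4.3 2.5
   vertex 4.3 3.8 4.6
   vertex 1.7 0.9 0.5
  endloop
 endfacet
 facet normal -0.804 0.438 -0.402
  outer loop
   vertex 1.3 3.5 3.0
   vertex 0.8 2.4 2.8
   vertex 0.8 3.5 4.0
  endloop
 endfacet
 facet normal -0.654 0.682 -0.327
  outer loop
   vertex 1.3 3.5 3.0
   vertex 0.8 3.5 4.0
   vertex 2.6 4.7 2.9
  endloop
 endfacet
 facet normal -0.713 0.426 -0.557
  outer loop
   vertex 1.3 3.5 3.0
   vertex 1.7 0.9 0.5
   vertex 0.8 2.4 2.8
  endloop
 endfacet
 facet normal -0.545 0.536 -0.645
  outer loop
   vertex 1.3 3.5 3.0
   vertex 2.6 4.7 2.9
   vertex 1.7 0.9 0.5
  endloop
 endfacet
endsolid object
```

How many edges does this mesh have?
24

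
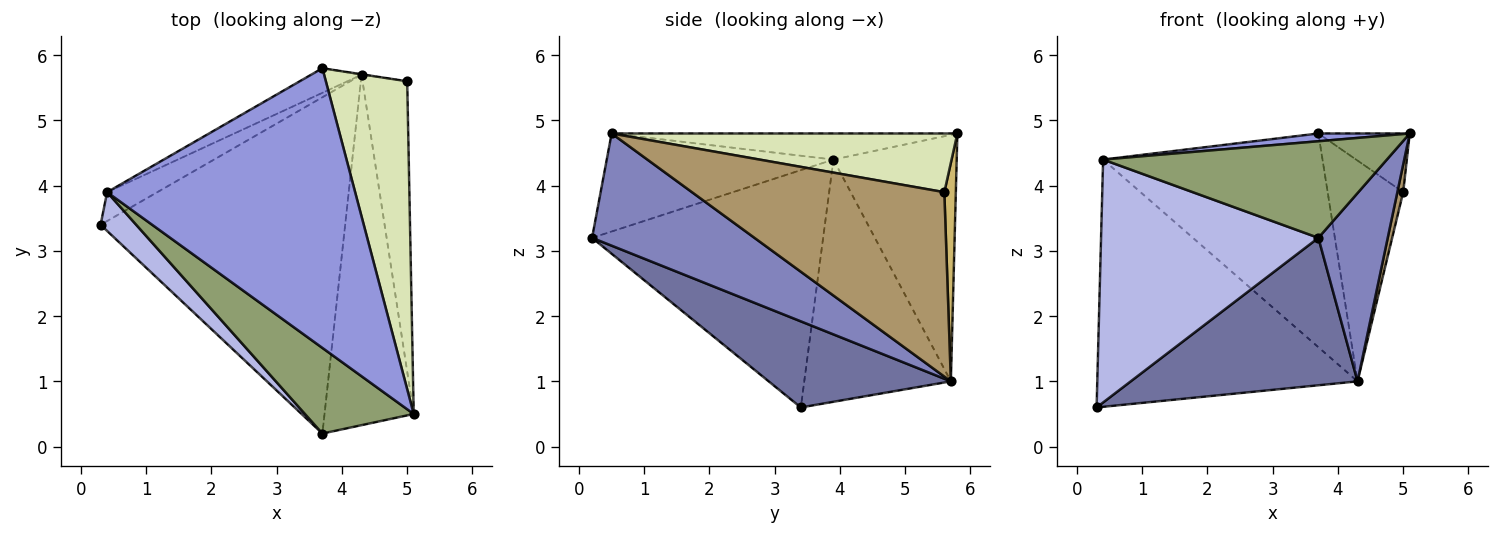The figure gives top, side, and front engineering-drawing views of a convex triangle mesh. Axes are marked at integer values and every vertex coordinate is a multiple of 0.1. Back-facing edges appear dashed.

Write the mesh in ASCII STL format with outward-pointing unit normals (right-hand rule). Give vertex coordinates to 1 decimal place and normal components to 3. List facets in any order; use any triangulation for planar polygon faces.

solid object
 facet normal 0.307 -0.382 -0.872
  outer loop
   vertex 4.3 5.7 1.0
   vertex 3.7 0.2 3.2
   vertex 0.3 3.4 0.6
  endloop
 endfacet
 facet normal 0.742 -0.317 -0.590
  outer loop
   vertex 4.3 5.7 1.0
   vertex 5.1 0.5 4.8
   vertex 3.7 0.2 3.2
  endloop
 endfacet
 facet normal -0.105 -0.028 0.994
  outer loop
   vertex 0.4 3.9 4.4
   vertex 5.1 0.5 4.8
   vertex 3.7 5.8 4.8
  endloop
 endfacet
 facet normal -0.724 -0.681 0.109
  outer loop
   vertex 0.4 3.9 4.4
   vertex 0.3 3.4 0.6
   vertex 3.7 0.2 3.2
  endloop
 endfacet
 facet normal -0.513 -0.642 0.569
  outer loop
   vertex 0.4 3.9 4.4
   vertex 3.7 0.2 3.2
   vertex 5.1 0.5 4.8
  endloop
 endfacet
 facet normal -0.488 0.867 -0.101
  outer loop
   vertex 0.4 3.9 4.4
   vertex 4.3 5.7 1.0
   vertex 0.3 3.4 0.6
  endloop
 endfacet
 facet normal -0.487 0.867 -0.100
  outer loop
   vertex 0.4 3.9 4.4
   vertex 3.7 5.8 4.8
   vertex 4.3 5.7 1.0
  endloop
 endfacet
 facet normal 0.578 0.153 0.801
  outer loop
   vertex 5.0 5.6 3.9
   vertex 3.7 5.8 4.8
   vertex 5.1 0.5 4.8
  endloop
 endfacet
 facet normal 0.972 -0.022 -0.235
  outer loop
   vertex 5.0 5.6 3.9
   vertex 5.1 0.5 4.8
   vertex 4.3 5.7 1.0
  endloop
 endfacet
 facet normal 0.151 0.989 -0.002
  outer loop
   vertex 5.0 5.6 3.9
   vertex 4.3 5.7 1.0
   vertex 3.7 5.8 4.8
  endloop
 endfacet
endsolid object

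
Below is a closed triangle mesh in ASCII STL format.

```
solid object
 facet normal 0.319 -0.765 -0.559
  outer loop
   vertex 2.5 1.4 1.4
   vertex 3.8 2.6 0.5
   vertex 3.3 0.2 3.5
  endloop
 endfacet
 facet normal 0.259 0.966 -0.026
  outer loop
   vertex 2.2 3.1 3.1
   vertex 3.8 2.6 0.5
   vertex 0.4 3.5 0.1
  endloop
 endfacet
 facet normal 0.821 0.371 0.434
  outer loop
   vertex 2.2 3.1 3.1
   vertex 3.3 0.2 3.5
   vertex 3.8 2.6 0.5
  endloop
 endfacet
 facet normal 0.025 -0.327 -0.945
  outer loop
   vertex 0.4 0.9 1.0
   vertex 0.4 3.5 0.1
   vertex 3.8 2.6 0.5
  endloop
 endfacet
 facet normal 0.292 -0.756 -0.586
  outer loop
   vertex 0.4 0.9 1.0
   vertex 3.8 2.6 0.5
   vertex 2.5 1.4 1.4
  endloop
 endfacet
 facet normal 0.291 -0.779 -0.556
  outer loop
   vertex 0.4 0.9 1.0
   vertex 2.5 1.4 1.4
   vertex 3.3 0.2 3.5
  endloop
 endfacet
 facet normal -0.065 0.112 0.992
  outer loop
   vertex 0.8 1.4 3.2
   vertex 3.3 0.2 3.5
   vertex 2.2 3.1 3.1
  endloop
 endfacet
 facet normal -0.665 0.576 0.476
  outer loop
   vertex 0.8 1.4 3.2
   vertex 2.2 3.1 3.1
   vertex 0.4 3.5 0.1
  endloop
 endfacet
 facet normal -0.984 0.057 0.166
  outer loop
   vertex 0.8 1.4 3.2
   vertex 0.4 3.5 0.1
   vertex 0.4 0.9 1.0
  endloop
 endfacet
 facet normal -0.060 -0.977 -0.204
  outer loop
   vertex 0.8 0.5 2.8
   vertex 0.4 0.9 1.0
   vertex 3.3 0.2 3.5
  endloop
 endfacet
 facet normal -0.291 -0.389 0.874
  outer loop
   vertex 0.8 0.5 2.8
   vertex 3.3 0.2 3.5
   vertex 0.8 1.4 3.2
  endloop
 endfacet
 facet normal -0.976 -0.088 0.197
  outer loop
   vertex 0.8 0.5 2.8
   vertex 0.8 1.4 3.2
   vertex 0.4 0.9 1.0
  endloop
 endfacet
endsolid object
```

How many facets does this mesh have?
12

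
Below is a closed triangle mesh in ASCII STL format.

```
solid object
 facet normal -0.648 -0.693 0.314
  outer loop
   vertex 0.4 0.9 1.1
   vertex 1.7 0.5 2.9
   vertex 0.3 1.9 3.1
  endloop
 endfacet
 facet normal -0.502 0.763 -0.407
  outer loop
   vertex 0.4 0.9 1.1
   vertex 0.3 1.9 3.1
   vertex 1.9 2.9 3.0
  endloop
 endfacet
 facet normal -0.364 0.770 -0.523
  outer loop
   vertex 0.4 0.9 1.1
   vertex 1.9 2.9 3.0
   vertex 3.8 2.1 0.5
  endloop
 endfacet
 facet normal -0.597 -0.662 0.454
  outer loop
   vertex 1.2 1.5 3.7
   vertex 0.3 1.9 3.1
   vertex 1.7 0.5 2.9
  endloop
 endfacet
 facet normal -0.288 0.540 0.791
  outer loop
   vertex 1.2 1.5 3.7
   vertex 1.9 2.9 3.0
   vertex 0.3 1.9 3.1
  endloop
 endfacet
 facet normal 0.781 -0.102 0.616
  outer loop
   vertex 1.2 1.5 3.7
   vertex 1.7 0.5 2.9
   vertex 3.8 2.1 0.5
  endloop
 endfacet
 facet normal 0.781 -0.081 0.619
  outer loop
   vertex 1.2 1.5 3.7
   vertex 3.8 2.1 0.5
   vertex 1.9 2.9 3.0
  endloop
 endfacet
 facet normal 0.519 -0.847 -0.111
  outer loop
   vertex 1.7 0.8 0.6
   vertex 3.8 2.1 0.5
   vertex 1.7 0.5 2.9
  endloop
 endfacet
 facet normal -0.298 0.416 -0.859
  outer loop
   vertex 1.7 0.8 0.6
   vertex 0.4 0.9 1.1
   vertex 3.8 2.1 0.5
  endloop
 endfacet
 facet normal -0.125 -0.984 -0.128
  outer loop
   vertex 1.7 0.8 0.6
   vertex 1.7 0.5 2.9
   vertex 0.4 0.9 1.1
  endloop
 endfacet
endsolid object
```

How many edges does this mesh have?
15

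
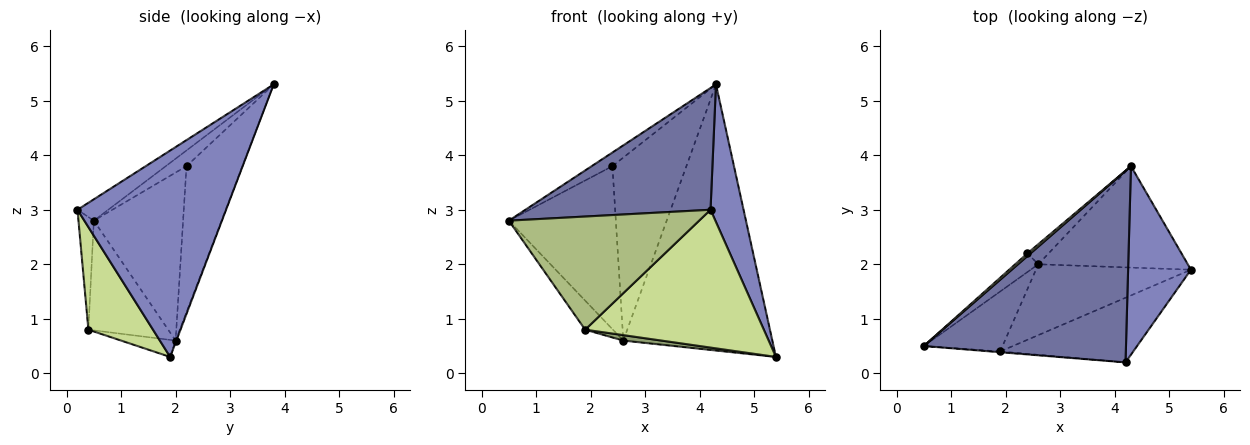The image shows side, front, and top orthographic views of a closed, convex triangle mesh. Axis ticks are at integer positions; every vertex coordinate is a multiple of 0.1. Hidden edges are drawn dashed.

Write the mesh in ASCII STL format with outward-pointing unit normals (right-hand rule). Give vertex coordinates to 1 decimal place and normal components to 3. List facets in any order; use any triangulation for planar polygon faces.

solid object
 facet normal -0.089 -0.535 0.840
  outer loop
   vertex 4.2 0.2 3.0
   vertex 4.3 3.8 5.3
   vertex 0.5 0.5 2.8
  endloop
 endfacet
 facet normal 0.936 -0.208 0.285
  outer loop
   vertex 4.2 0.2 3.0
   vertex 5.4 1.9 0.3
   vertex 4.3 3.8 5.3
  endloop
 endfacet
 facet normal -0.005 0.934 -0.356
  outer loop
   vertex 2.6 2.0 0.6
   vertex 4.3 3.8 5.3
   vertex 5.4 1.9 0.3
  endloop
 endfacet
 facet normal -0.782 0.272 -0.561
  outer loop
   vertex 1.9 0.4 0.8
   vertex 0.5 0.5 2.8
   vertex 2.6 2.0 0.6
  endloop
 endfacet
 facet normal -0.109 -0.076 -0.991
  outer loop
   vertex 1.9 0.4 0.8
   vertex 2.6 2.0 0.6
   vertex 5.4 1.9 0.3
  endloop
 endfacet
 facet normal -0.080 -0.997 -0.006
  outer loop
   vertex 1.9 0.4 0.8
   vertex 4.2 0.2 3.0
   vertex 0.5 0.5 2.8
  endloop
 endfacet
 facet normal 0.311 -0.860 -0.403
  outer loop
   vertex 1.9 0.4 0.8
   vertex 5.4 1.9 0.3
   vertex 4.2 0.2 3.0
  endloop
 endfacet
 facet normal -0.700 0.700 0.140
  outer loop
   vertex 2.4 2.2 3.8
   vertex 0.5 0.5 2.8
   vertex 4.3 3.8 5.3
  endloop
 endfacet
 facet normal -0.638 0.765 -0.088
  outer loop
   vertex 2.4 2.2 3.8
   vertex 2.6 2.0 0.6
   vertex 0.5 0.5 2.8
  endloop
 endfacet
 facet normal -0.601 0.795 -0.087
  outer loop
   vertex 2.4 2.2 3.8
   vertex 4.3 3.8 5.3
   vertex 2.6 2.0 0.6
  endloop
 endfacet
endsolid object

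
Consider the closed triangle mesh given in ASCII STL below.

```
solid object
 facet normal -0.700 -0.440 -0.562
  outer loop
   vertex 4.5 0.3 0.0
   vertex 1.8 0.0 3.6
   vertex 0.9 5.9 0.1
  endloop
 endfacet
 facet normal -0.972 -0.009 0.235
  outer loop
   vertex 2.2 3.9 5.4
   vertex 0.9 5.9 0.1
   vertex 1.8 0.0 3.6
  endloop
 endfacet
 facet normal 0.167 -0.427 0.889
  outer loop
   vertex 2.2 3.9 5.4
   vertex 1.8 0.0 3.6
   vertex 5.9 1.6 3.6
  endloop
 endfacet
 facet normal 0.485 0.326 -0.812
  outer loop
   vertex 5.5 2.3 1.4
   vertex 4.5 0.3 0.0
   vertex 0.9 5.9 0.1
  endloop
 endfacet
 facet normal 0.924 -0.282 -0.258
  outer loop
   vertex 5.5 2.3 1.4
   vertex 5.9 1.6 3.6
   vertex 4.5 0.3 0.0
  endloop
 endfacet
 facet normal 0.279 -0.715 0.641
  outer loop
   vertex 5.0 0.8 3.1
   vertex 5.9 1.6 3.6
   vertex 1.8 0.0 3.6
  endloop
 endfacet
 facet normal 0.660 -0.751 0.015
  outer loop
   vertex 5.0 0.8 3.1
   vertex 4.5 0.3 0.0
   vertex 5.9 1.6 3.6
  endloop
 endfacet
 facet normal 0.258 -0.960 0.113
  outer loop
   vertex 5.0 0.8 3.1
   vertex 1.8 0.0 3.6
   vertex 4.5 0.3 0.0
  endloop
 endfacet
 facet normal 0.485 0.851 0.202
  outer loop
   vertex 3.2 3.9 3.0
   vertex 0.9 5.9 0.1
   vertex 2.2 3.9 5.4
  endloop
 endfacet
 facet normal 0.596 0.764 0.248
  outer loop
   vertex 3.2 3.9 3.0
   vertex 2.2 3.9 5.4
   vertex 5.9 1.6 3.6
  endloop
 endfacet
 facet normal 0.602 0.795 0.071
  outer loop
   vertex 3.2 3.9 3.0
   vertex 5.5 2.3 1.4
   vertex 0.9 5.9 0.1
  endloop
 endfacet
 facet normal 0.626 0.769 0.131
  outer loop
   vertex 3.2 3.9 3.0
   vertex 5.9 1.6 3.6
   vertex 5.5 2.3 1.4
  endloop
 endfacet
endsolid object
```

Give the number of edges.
18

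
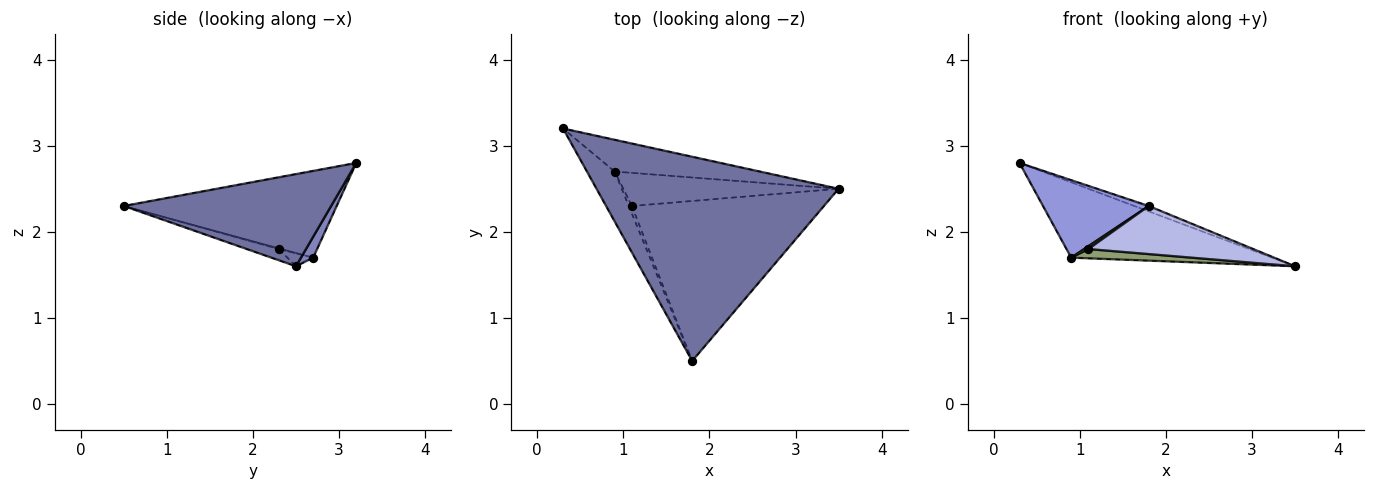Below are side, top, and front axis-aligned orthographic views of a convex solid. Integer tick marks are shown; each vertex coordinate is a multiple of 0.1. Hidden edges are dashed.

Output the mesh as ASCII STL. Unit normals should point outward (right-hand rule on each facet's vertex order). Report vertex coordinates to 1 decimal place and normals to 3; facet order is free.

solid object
 facet normal 0.356 0.025 0.934
  outer loop
   vertex 1.8 0.5 2.3
   vertex 3.5 2.5 1.6
   vertex 0.3 3.2 2.8
  endloop
 endfacet
 facet normal 0.056 0.920 -0.388
  outer loop
   vertex 0.9 2.7 1.7
   vertex 0.3 3.2 2.8
   vertex 3.5 2.5 1.6
  endloop
 endfacet
 facet normal -0.861 -0.427 -0.275
  outer loop
   vertex 0.9 2.7 1.7
   vertex 1.8 0.5 2.3
   vertex 0.3 3.2 2.8
  endloop
 endfacet
 facet normal -0.056 -0.287 -0.956
  outer loop
   vertex 1.1 2.3 1.8
   vertex 3.5 2.5 1.6
   vertex 1.8 0.5 2.3
  endloop
 endfacet
 facet normal -0.058 -0.269 -0.961
  outer loop
   vertex 1.1 2.3 1.8
   vertex 0.9 2.7 1.7
   vertex 3.5 2.5 1.6
  endloop
 endfacet
 facet normal -0.228 -0.342 -0.912
  outer loop
   vertex 1.1 2.3 1.8
   vertex 1.8 0.5 2.3
   vertex 0.9 2.7 1.7
  endloop
 endfacet
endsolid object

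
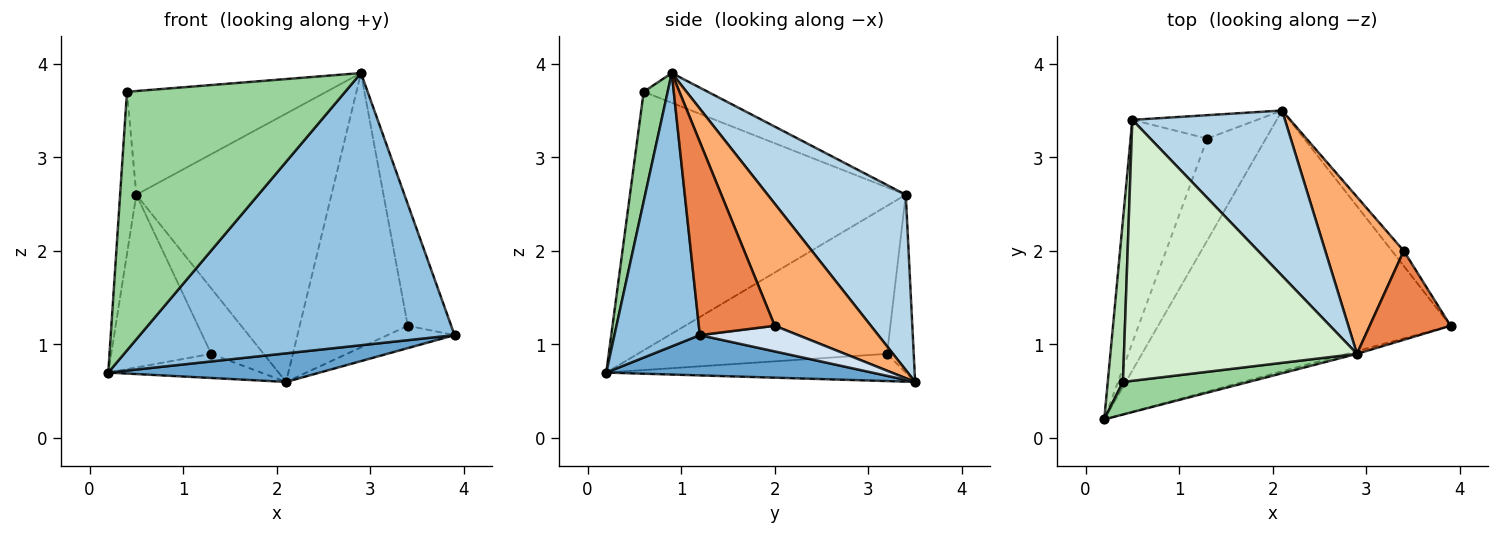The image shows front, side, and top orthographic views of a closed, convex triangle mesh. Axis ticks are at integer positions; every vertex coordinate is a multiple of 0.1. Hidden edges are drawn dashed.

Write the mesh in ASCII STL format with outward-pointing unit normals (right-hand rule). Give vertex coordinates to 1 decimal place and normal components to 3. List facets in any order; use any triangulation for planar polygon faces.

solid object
 facet normal 0.136 -0.108 -0.985
  outer loop
   vertex 2.1 3.5 0.6
   vertex 3.9 1.2 1.1
   vertex 0.2 0.2 0.7
  endloop
 endfacet
 facet normal 0.262 -0.965 -0.010
  outer loop
   vertex 2.9 0.9 3.9
   vertex 0.2 0.2 0.7
   vertex 3.9 1.2 1.1
  endloop
 endfacet
 facet normal 0.516 0.729 0.449
  outer loop
   vertex 0.5 3.4 2.6
   vertex 2.9 0.9 3.9
   vertex 2.1 3.5 0.6
  endloop
 endfacet
 facet normal 0.772 0.527 -0.355
  outer loop
   vertex 3.4 2.0 1.2
   vertex 3.9 1.2 1.1
   vertex 2.1 3.5 0.6
  endloop
 endfacet
 facet normal 0.816 0.467 0.341
  outer loop
   vertex 3.4 2.0 1.2
   vertex 2.9 0.9 3.9
   vertex 3.9 1.2 1.1
  endloop
 endfacet
 facet normal 0.611 0.687 0.393
  outer loop
   vertex 3.4 2.0 1.2
   vertex 2.1 3.5 0.6
   vertex 2.9 0.9 3.9
  endloop
 endfacet
 facet normal -0.411 0.210 -0.887
  outer loop
   vertex 1.3 3.2 0.9
   vertex 2.1 3.5 0.6
   vertex 0.2 0.2 0.7
  endloop
 endfacet
 facet normal -0.837 0.336 -0.433
  outer loop
   vertex 1.3 3.2 0.9
   vertex 0.2 0.2 0.7
   vertex 0.5 3.4 2.6
  endloop
 endfacet
 facet normal -0.432 0.849 -0.303
  outer loop
   vertex 1.3 3.2 0.9
   vertex 0.5 3.4 2.6
   vertex 2.1 3.5 0.6
  endloop
 endfacet
 facet normal 0.108 -0.986 0.124
  outer loop
   vertex 0.4 0.6 3.7
   vertex 0.2 0.2 0.7
   vertex 2.9 0.9 3.9
  endloop
 endfacet
 facet normal -0.997 0.059 0.059
  outer loop
   vertex 0.4 0.6 3.7
   vertex 0.5 3.4 2.6
   vertex 0.2 0.2 0.7
  endloop
 endfacet
 facet normal -0.118 0.367 0.923
  outer loop
   vertex 0.4 0.6 3.7
   vertex 2.9 0.9 3.9
   vertex 0.5 3.4 2.6
  endloop
 endfacet
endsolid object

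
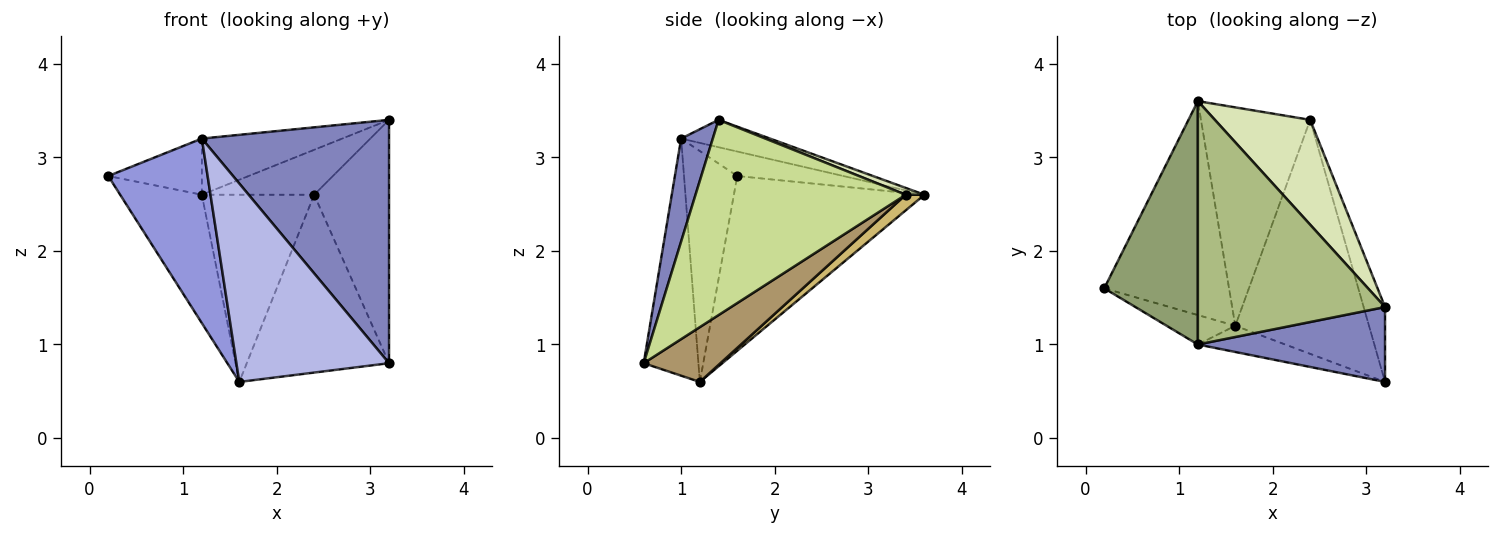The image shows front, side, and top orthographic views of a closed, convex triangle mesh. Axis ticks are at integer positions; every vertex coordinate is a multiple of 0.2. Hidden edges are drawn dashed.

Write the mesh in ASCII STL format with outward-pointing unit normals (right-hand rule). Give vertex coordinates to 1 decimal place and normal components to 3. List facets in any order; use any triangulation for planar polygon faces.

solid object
 facet normal -0.768 0.329 -0.549
  outer loop
   vertex 1.6 1.2 0.6
   vertex 0.2 1.6 2.8
   vertex 1.2 3.6 2.6
  endloop
 endfacet
 facet normal 0.160 -0.944 0.290
  outer loop
   vertex 1.2 1.0 3.2
   vertex 3.2 0.6 0.8
   vertex 3.2 1.4 3.4
  endloop
 endfacet
 facet normal -0.468 -0.873 -0.139
  outer loop
   vertex 1.2 1.0 3.2
   vertex 0.2 1.6 2.8
   vertex 1.6 1.2 0.6
  endloop
 endfacet
 facet normal -0.335 -0.934 -0.123
  outer loop
   vertex 1.2 1.0 3.2
   vertex 1.6 1.2 0.6
   vertex 3.2 0.6 0.8
  endloop
 endfacet
 facet normal -0.247 0.218 0.944
  outer loop
   vertex 1.2 1.0 3.2
   vertex 1.2 3.6 2.6
   vertex 0.2 1.6 2.8
  endloop
 endfacet
 facet normal -0.141 0.223 0.965
  outer loop
   vertex 1.2 1.0 3.2
   vertex 3.2 1.4 3.4
   vertex 1.2 3.6 2.6
  endloop
 endfacet
 facet normal 0.937 0.334 -0.103
  outer loop
   vertex 2.4 3.4 2.6
   vertex 3.2 1.4 3.4
   vertex 3.2 0.6 0.8
  endloop
 endfacet
 facet normal 0.066 0.393 0.917
  outer loop
   vertex 2.4 3.4 2.6
   vertex 1.2 3.6 2.6
   vertex 3.2 1.4 3.4
  endloop
 endfacet
 facet normal 0.310 0.575 -0.757
  outer loop
   vertex 2.4 3.4 2.6
   vertex 3.2 0.6 0.8
   vertex 1.6 1.2 0.6
  endloop
 endfacet
 facet normal 0.108 0.647 -0.755
  outer loop
   vertex 2.4 3.4 2.6
   vertex 1.6 1.2 0.6
   vertex 1.2 3.6 2.6
  endloop
 endfacet
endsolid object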